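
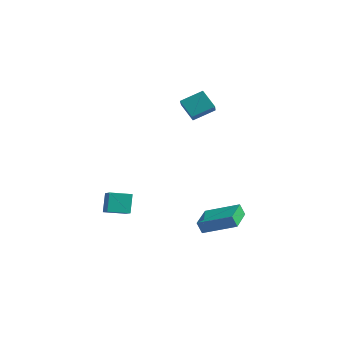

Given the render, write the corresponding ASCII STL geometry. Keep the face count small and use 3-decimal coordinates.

solid 
facet normal -0.810 0.411 -0.418
outer loop
vertex -0.156 -3.655 -1.383
vertex 0.503 -2.567 -1.592
vertex 0.229 -4.122 -2.589
endloop
endfacet
facet normal -0.511 -0.844 0.164
outer loop
vertex 1.397 -4.713 -1.988
vertex -0.156 -3.655 -1.383
vertex 0.229 -4.122 -2.589
endloop
endfacet
facet normal -0.810 0.411 -0.418
outer loop
vertex 0.229 -4.122 -2.589
vertex 0.503 -2.567 -1.592
vertex 0.889 -3.033 -2.799
endloop
endfacet
facet normal 0.285 -0.345 -0.894
outer loop
vertex 0.889 -3.033 -2.799
vertex 1.397 -4.713 -1.988
vertex 0.229 -4.122 -2.589
endloop
endfacet
facet normal -0.286 0.345 0.894
outer loop
vertex -0.156 -3.655 -1.383
vertex 1.671 -3.158 -0.991
vertex 0.503 -2.567 -1.592
endloop
endfacet
facet normal -0.512 -0.844 0.162
outer loop
vertex 1.011 -4.247 -0.781
vertex -0.156 -3.655 -1.383
vertex 1.397 -4.713 -1.988
endloop
endfacet
facet normal -0.286 0.346 0.894
outer loop
vertex 1.011 -4.247 -0.781
vertex 1.671 -3.158 -0.991
vertex -0.156 -3.655 -1.383
endloop
endfacet
facet normal 0.511 0.844 -0.163
outer loop
vertex 0.503 -2.567 -1.592
vertex 1.671 -3.158 -0.991
vertex 0.889 -3.033 -2.799
endloop
endfacet
facet normal 0.286 -0.345 -0.894
outer loop
vertex 2.056 -3.625 -2.197
vertex 1.397 -4.713 -1.988
vertex 0.889 -3.033 -2.799
endloop
endfacet
facet normal 0.512 0.843 -0.163
outer loop
vertex 0.889 -3.033 -2.799
vertex 1.671 -3.158 -0.991
vertex 2.056 -3.625 -2.197
endloop
endfacet
facet normal 0.810 -0.411 0.418
outer loop
vertex 2.056 -3.625 -2.197
vertex 1.011 -4.247 -0.781
vertex 1.397 -4.713 -1.988
endloop
endfacet
facet normal 0.810 -0.411 0.418
outer loop
vertex 1.671 -3.158 -0.991
vertex 1.011 -4.247 -0.781
vertex 2.056 -3.625 -2.197
endloop
endfacet
facet normal -0.782 -0.510 -0.359
outer loop
vertex 3.252 0.147 -3.647
vertex 2.171 1.703 -3.503
vertex 3.464 0.365 -4.419
endloop
endfacet
facet normal 0.569 -0.819 -0.075
outer loop
vertex 5.169 1.477 -3.637
vertex 3.252 0.147 -3.647
vertex 3.464 0.365 -4.419
endloop
endfacet
facet normal -0.782 -0.510 -0.359
outer loop
vertex 3.464 0.365 -4.419
vertex 2.171 1.703 -3.503
vertex 2.383 1.921 -4.275
endloop
endfacet
facet normal 0.255 0.263 -0.930
outer loop
vertex 2.383 1.921 -4.275
vertex 5.169 1.477 -3.637
vertex 3.464 0.365 -4.419
endloop
endfacet
facet normal -0.255 -0.263 0.930
outer loop
vertex 3.252 0.147 -3.647
vertex 3.876 2.815 -2.721
vertex 2.171 1.703 -3.503
endloop
endfacet
facet normal 0.569 -0.819 -0.075
outer loop
vertex 4.957 1.259 -2.865
vertex 3.252 0.147 -3.647
vertex 5.169 1.477 -3.637
endloop
endfacet
facet normal -0.255 -0.263 0.930
outer loop
vertex 4.957 1.259 -2.865
vertex 3.876 2.815 -2.721
vertex 3.252 0.147 -3.647
endloop
endfacet
facet normal -0.569 0.819 0.075
outer loop
vertex 2.171 1.703 -3.503
vertex 3.876 2.815 -2.721
vertex 2.383 1.921 -4.275
endloop
endfacet
facet normal 0.255 0.263 -0.930
outer loop
vertex 4.088 3.033 -3.493
vertex 5.169 1.477 -3.637
vertex 2.383 1.921 -4.275
endloop
endfacet
facet normal -0.569 0.819 0.075
outer loop
vertex 2.383 1.921 -4.275
vertex 3.876 2.815 -2.721
vertex 4.088 3.033 -3.493
endloop
endfacet
facet normal 0.782 0.510 0.359
outer loop
vertex 4.088 3.033 -3.493
vertex 4.957 1.259 -2.865
vertex 5.169 1.477 -3.637
endloop
endfacet
facet normal 0.782 0.510 0.359
outer loop
vertex 3.876 2.815 -2.721
vertex 4.957 1.259 -2.865
vertex 4.088 3.033 -3.493
endloop
endfacet
facet normal -0.657 0.596 -0.462
outer loop
vertex -1.239 4.507 4.059
vertex -0.362 4.667 3.018
vertex -1.845 3.299 3.363
endloop
endfacet
facet normal -0.640 -0.117 0.760
outer loop
vertex -0.538 2.113 4.282
vertex -1.239 4.507 4.059
vertex -1.845 3.299 3.363
endloop
endfacet
facet normal -0.657 0.596 -0.462
outer loop
vertex -1.845 3.299 3.363
vertex -0.362 4.667 3.018
vertex -0.968 3.459 2.322
endloop
endfacet
facet normal -0.399 -0.794 -0.458
outer loop
vertex -0.968 3.459 2.322
vertex -0.538 2.113 4.282
vertex -1.845 3.299 3.363
endloop
endfacet
facet normal 0.399 0.794 0.458
outer loop
vertex -1.239 4.507 4.059
vertex 0.945 3.481 3.937
vertex -0.362 4.667 3.018
endloop
endfacet
facet normal -0.640 -0.117 0.760
outer loop
vertex 0.068 3.321 4.978
vertex -1.239 4.507 4.059
vertex -0.538 2.113 4.282
endloop
endfacet
facet normal 0.399 0.794 0.458
outer loop
vertex 0.068 3.321 4.978
vertex 0.945 3.481 3.937
vertex -1.239 4.507 4.059
endloop
endfacet
facet normal 0.640 0.117 -0.760
outer loop
vertex -0.362 4.667 3.018
vertex 0.945 3.481 3.937
vertex -0.968 3.459 2.322
endloop
endfacet
facet normal -0.399 -0.794 -0.458
outer loop
vertex 0.339 2.273 3.241
vertex -0.538 2.113 4.282
vertex -0.968 3.459 2.322
endloop
endfacet
facet normal 0.640 0.117 -0.760
outer loop
vertex -0.968 3.459 2.322
vertex 0.945 3.481 3.937
vertex 0.339 2.273 3.241
endloop
endfacet
facet normal 0.657 -0.596 0.462
outer loop
vertex 0.339 2.273 3.241
vertex 0.068 3.321 4.978
vertex -0.538 2.113 4.282
endloop
endfacet
facet normal 0.657 -0.596 0.462
outer loop
vertex 0.945 3.481 3.937
vertex 0.068 3.321 4.978
vertex 0.339 2.273 3.241
endloop
endfacet

endsolid


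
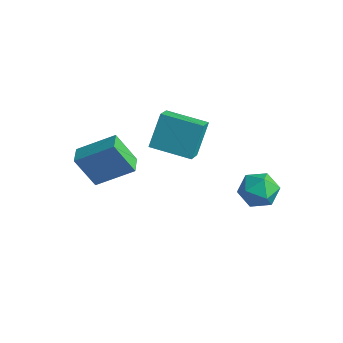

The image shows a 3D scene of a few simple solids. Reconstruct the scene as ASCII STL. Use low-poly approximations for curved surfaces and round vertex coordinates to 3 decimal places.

solid 
facet normal -0.467 0.734 -0.494
outer loop
vertex -1.753 0.458 4.021
vertex 0.121 1.445 3.716
vertex -1.51 -0.53 2.322
endloop
endfacet
facet normal -0.876 -0.461 0.143
outer loop
vertex -0.941 -1.425 2.924
vertex -1.753 0.458 4.021
vertex -1.51 -0.53 2.322
endloop
endfacet
facet normal -0.467 0.734 -0.494
outer loop
vertex -1.51 -0.53 2.322
vertex 0.121 1.445 3.716
vertex 0.364 0.457 2.017
endloop
endfacet
facet normal 0.123 -0.499 -0.858
outer loop
vertex 0.364 0.457 2.017
vertex -0.941 -1.425 2.924
vertex -1.51 -0.53 2.322
endloop
endfacet
facet normal -0.123 0.499 0.858
outer loop
vertex -1.753 0.458 4.021
vertex 0.69 0.55 4.318
vertex 0.121 1.445 3.716
endloop
endfacet
facet normal -0.876 -0.461 0.143
outer loop
vertex -1.184 -0.437 4.623
vertex -1.753 0.458 4.021
vertex -0.941 -1.425 2.924
endloop
endfacet
facet normal -0.123 0.499 0.858
outer loop
vertex -1.184 -0.437 4.623
vertex 0.69 0.55 4.318
vertex -1.753 0.458 4.021
endloop
endfacet
facet normal 0.876 0.461 -0.143
outer loop
vertex 0.121 1.445 3.716
vertex 0.69 0.55 4.318
vertex 0.364 0.457 2.017
endloop
endfacet
facet normal 0.123 -0.499 -0.858
outer loop
vertex 0.933 -0.438 2.619
vertex -0.941 -1.425 2.924
vertex 0.364 0.457 2.017
endloop
endfacet
facet normal 0.876 0.461 -0.143
outer loop
vertex 0.364 0.457 2.017
vertex 0.69 0.55 4.318
vertex 0.933 -0.438 2.619
endloop
endfacet
facet normal 0.467 -0.734 0.494
outer loop
vertex 0.933 -0.438 2.619
vertex -1.184 -0.437 4.623
vertex -0.941 -1.425 2.924
endloop
endfacet
facet normal 0.467 -0.734 0.494
outer loop
vertex 0.69 0.55 4.318
vertex -1.184 -0.437 4.623
vertex 0.933 -0.438 2.619
endloop
endfacet
facet normal -0.398 -0.314 0.862
outer loop
vertex -1.279 -3.264 3.817
vertex -2.014 -2.502 3.755
vertex -2.577 -4.604 2.728
endloop
endfacet
facet normal 0.693 -0.719 0.059
outer loop
vertex -1.806 -3.998 1.065
vertex -1.279 -3.264 3.817
vertex -2.577 -4.604 2.728
endloop
endfacet
facet normal -0.400 -0.314 0.861
outer loop
vertex -2.577 -4.604 2.728
vertex -2.014 -2.502 3.755
vertex -3.311 -3.842 2.665
endloop
endfacet
facet normal -0.601 -0.620 -0.504
outer loop
vertex -3.311 -3.842 2.665
vertex -1.806 -3.998 1.065
vertex -2.577 -4.604 2.728
endloop
endfacet
facet normal 0.601 0.620 0.504
outer loop
vertex -1.279 -3.264 3.817
vertex -1.243 -1.896 2.092
vertex -2.014 -2.502 3.755
endloop
endfacet
facet normal 0.693 -0.719 0.059
outer loop
vertex -0.509 -2.658 2.155
vertex -1.279 -3.264 3.817
vertex -1.806 -3.998 1.065
endloop
endfacet
facet normal 0.601 0.620 0.504
outer loop
vertex -0.509 -2.658 2.155
vertex -1.243 -1.896 2.092
vertex -1.279 -3.264 3.817
endloop
endfacet
facet normal -0.693 0.719 -0.059
outer loop
vertex -2.014 -2.502 3.755
vertex -1.243 -1.896 2.092
vertex -3.311 -3.842 2.665
endloop
endfacet
facet normal -0.601 -0.620 -0.504
outer loop
vertex -2.541 -3.236 1.003
vertex -1.806 -3.998 1.065
vertex -3.311 -3.842 2.665
endloop
endfacet
facet normal -0.693 0.719 -0.059
outer loop
vertex -3.311 -3.842 2.665
vertex -1.243 -1.896 2.092
vertex -2.541 -3.236 1.003
endloop
endfacet
facet normal 0.399 0.315 -0.861
outer loop
vertex -2.541 -3.236 1.003
vertex -0.509 -2.658 2.155
vertex -1.806 -3.998 1.065
endloop
endfacet
facet normal 0.399 0.313 -0.862
outer loop
vertex -1.243 -1.896 2.092
vertex -0.509 -2.658 2.155
vertex -2.541 -3.236 1.003
endloop
endfacet
facet normal -0.492 0.867 -0.073
outer loop
vertex 2.632 3.254 -0.806
vertex 1.698 2.749 -0.507
vertex 2.358 3.188 0.261
endloop
endfacet
facet normal 0.189 0.976 0.109
outer loop
vertex 2.632 3.254 -0.806
vertex 2.358 3.188 0.261
vertex 3.403 3.02 -0.051
endloop
endfacet
facet normal 0.601 0.692 -0.399
outer loop
vertex 2.632 3.254 -0.806
vertex 3.403 3.02 -0.051
vertex 3.389 2.478 -1.012
endloop
endfacet
facet normal 0.175 0.408 -0.896
outer loop
vertex 2.632 3.254 -0.806
vertex 3.389 2.478 -1.012
vertex 2.335 2.31 -1.294
endloop
endfacet
facet normal -0.501 0.517 -0.694
outer loop
vertex 2.632 3.254 -0.806
vertex 2.335 2.31 -1.294
vertex 1.698 2.749 -0.507
endloop
endfacet
facet normal 0.314 0.622 0.717
outer loop
vertex 3.403 3.02 -0.051
vertex 2.358 3.188 0.261
vertex 2.945 2.37 0.714
endloop
endfacet
facet normal -0.789 0.447 0.422
outer loop
vertex 2.358 3.188 0.261
vertex 1.698 2.749 -0.507
vertex 1.891 2.202 0.432
endloop
endfacet
facet normal -0.803 -0.120 -0.583
outer loop
vertex 1.698 2.749 -0.507
vertex 2.335 2.31 -1.294
vertex 1.877 1.66 -0.529
endloop
endfacet
facet normal 0.291 -0.295 -0.910
outer loop
vertex 2.335 2.31 -1.294
vertex 3.389 2.478 -1.012
vertex 2.922 1.492 -0.841
endloop
endfacet
facet normal 0.981 0.163 -0.106
outer loop
vertex 3.389 2.478 -1.012
vertex 3.403 3.02 -0.051
vertex 3.582 1.931 -0.073
endloop
endfacet
facet normal -0.175 -0.408 0.896
outer loop
vertex 2.648 1.426 0.226
vertex 2.945 2.37 0.714
vertex 1.891 2.202 0.432
endloop
endfacet
facet normal -0.601 -0.692 0.399
outer loop
vertex 2.648 1.426 0.226
vertex 1.891 2.202 0.432
vertex 1.877 1.66 -0.529
endloop
endfacet
facet normal -0.189 -0.976 -0.109
outer loop
vertex 2.648 1.426 0.226
vertex 1.877 1.66 -0.529
vertex 2.922 1.492 -0.841
endloop
endfacet
facet normal 0.492 -0.867 0.073
outer loop
vertex 2.648 1.426 0.226
vertex 2.922 1.492 -0.841
vertex 3.582 1.931 -0.073
endloop
endfacet
facet normal 0.501 -0.517 0.694
outer loop
vertex 2.648 1.426 0.226
vertex 3.582 1.931 -0.073
vertex 2.945 2.37 0.714
endloop
endfacet
facet normal -0.291 0.295 0.910
outer loop
vertex 1.891 2.202 0.432
vertex 2.945 2.37 0.714
vertex 2.358 3.188 0.261
endloop
endfacet
facet normal -0.981 -0.163 0.106
outer loop
vertex 1.877 1.66 -0.529
vertex 1.891 2.202 0.432
vertex 1.698 2.749 -0.507
endloop
endfacet
facet normal -0.314 -0.622 -0.717
outer loop
vertex 2.922 1.492 -0.841
vertex 1.877 1.66 -0.529
vertex 2.335 2.31 -1.294
endloop
endfacet
facet normal 0.789 -0.447 -0.422
outer loop
vertex 3.582 1.931 -0.073
vertex 2.922 1.492 -0.841
vertex 3.389 2.478 -1.012
endloop
endfacet
facet normal 0.803 0.120 0.583
outer loop
vertex 2.945 2.37 0.714
vertex 3.582 1.931 -0.073
vertex 3.403 3.02 -0.051
endloop
endfacet

endsolid


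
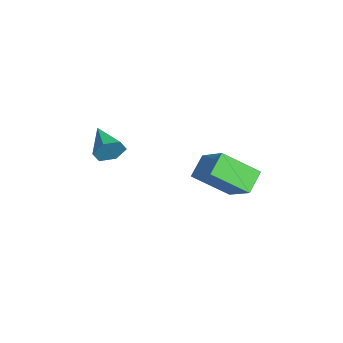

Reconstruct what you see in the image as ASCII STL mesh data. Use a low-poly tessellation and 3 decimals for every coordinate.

solid 
facet normal -0.670 0.488 0.559
outer loop
vertex -2.161 1.313 -2.023
vertex -1.953 3.073 -3.309
vertex -3.633 0.631 -3.193
endloop
endfacet
facet normal -0.095 -0.804 0.588
outer loop
vertex -2.747 -0.013 -3.931
vertex -2.161 1.313 -2.023
vertex -3.633 0.631 -3.193
endloop
endfacet
facet normal -0.671 0.488 0.559
outer loop
vertex -3.633 0.631 -3.193
vertex -1.953 3.073 -3.309
vertex -3.424 2.392 -4.48
endloop
endfacet
facet normal -0.735 -0.341 -0.586
outer loop
vertex -3.424 2.392 -4.48
vertex -2.747 -0.013 -3.931
vertex -3.633 0.631 -3.193
endloop
endfacet
facet normal 0.735 0.341 0.586
outer loop
vertex -2.161 1.313 -2.023
vertex -1.067 2.429 -4.047
vertex -1.953 3.073 -3.309
endloop
endfacet
facet normal -0.096 -0.803 0.588
outer loop
vertex -1.276 0.668 -2.76
vertex -2.161 1.313 -2.023
vertex -2.747 -0.013 -3.931
endloop
endfacet
facet normal 0.736 0.341 0.585
outer loop
vertex -1.276 0.668 -2.76
vertex -1.067 2.429 -4.047
vertex -2.161 1.313 -2.023
endloop
endfacet
facet normal 0.095 0.804 -0.587
outer loop
vertex -1.953 3.073 -3.309
vertex -1.067 2.429 -4.047
vertex -3.424 2.392 -4.48
endloop
endfacet
facet normal -0.736 -0.341 -0.585
outer loop
vertex -2.539 1.747 -5.217
vertex -2.747 -0.013 -3.931
vertex -3.424 2.392 -4.48
endloop
endfacet
facet normal 0.095 0.803 -0.588
outer loop
vertex -3.424 2.392 -4.48
vertex -1.067 2.429 -4.047
vertex -2.539 1.747 -5.217
endloop
endfacet
facet normal 0.671 -0.488 -0.559
outer loop
vertex -2.539 1.747 -5.217
vertex -1.276 0.668 -2.76
vertex -2.747 -0.013 -3.931
endloop
endfacet
facet normal 0.670 -0.488 -0.559
outer loop
vertex -1.067 2.429 -4.047
vertex -1.276 0.668 -2.76
vertex -2.539 1.747 -5.217
endloop
endfacet
facet normal 0.938 0.225 -0.264
outer loop
vertex -2.059 -4.04 -0.895
vertex -2.33 -3.731 -1.593
vertex -2.26 -3.256 -0.94
endloop
endfacet
facet normal -0.120 0.026 0.992
outer loop
vertex -2.059 -4.04 -0.895
vertex -2.26 -3.256 -0.94
vertex -3.99 -4.129 -1.127
endloop
endfacet
facet normal 0.938 0.225 -0.264
outer loop
vertex -2.26 -3.256 -0.94
vertex -2.33 -3.731 -1.593
vertex -2.531 -2.947 -1.639
endloop
endfacet
facet normal -0.433 0.750 0.500
outer loop
vertex -2.26 -3.256 -0.94
vertex -2.531 -2.947 -1.639
vertex -3.99 -4.129 -1.127
endloop
endfacet
facet normal 0.938 0.225 -0.263
outer loop
vertex -2.531 -2.947 -1.639
vertex -2.33 -3.731 -1.593
vertex -2.6 -3.422 -2.291
endloop
endfacet
facet normal -0.658 0.640 -0.397
outer loop
vertex -2.531 -2.947 -1.639
vertex -2.6 -3.422 -2.291
vertex -3.99 -4.129 -1.127
endloop
endfacet
facet normal 0.938 0.224 -0.264
outer loop
vertex -2.6 -3.422 -2.291
vertex -2.33 -3.731 -1.593
vertex -2.4 -4.205 -2.246
endloop
endfacet
facet normal -0.571 -0.192 -0.798
outer loop
vertex -2.6 -3.422 -2.291
vertex -2.4 -4.205 -2.246
vertex -3.99 -4.129 -1.127
endloop
endfacet
facet normal 0.938 0.226 -0.264
outer loop
vertex -2.4 -4.205 -2.246
vertex -2.33 -3.731 -1.593
vertex -2.129 -4.514 -1.548
endloop
endfacet
facet normal -0.259 -0.916 -0.305
outer loop
vertex -2.4 -4.205 -2.246
vertex -2.129 -4.514 -1.548
vertex -3.99 -4.129 -1.127
endloop
endfacet
facet normal 0.938 0.226 -0.264
outer loop
vertex -2.129 -4.514 -1.548
vertex -2.33 -3.731 -1.593
vertex -2.059 -4.04 -0.895
endloop
endfacet
facet normal -0.034 -0.807 0.589
outer loop
vertex -2.129 -4.514 -1.548
vertex -2.059 -4.04 -0.895
vertex -3.99 -4.129 -1.127
endloop
endfacet

endsolid


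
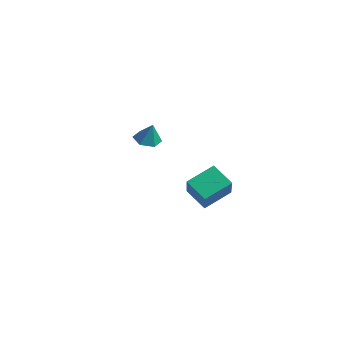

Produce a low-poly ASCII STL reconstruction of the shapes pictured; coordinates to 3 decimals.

solid 
facet normal -0.346 -0.034 -0.938
outer loop
vertex -3.612 0.45 -1.323
vertex -4.061 -0.222 -1.133
vertex -4.387 0.535 -1.04
endloop
endfacet
facet normal 0.239 0.890 0.387
outer loop
vertex -3.612 0.45 -1.323
vertex -4.387 0.535 -1.04
vertex -3.599 -0.178 0.113
endloop
endfacet
facet normal -0.346 -0.034 -0.938
outer loop
vertex -4.387 0.535 -1.04
vertex -4.061 -0.222 -1.133
vertex -4.836 -0.137 -0.85
endloop
endfacet
facet normal -0.509 0.532 0.677
outer loop
vertex -4.387 0.535 -1.04
vertex -4.836 -0.137 -0.85
vertex -3.599 -0.178 0.113
endloop
endfacet
facet normal -0.346 -0.034 -0.938
outer loop
vertex -4.836 -0.137 -0.85
vertex -4.061 -0.222 -1.133
vertex -4.509 -0.894 -0.943
endloop
endfacet
facet normal -0.584 -0.343 0.736
outer loop
vertex -4.836 -0.137 -0.85
vertex -4.509 -0.894 -0.943
vertex -3.599 -0.178 0.113
endloop
endfacet
facet normal -0.347 -0.034 -0.937
outer loop
vertex -4.509 -0.894 -0.943
vertex -4.061 -0.222 -1.133
vertex -3.734 -0.98 -1.227
endloop
endfacet
facet normal 0.090 -0.859 0.505
outer loop
vertex -4.509 -0.894 -0.943
vertex -3.734 -0.98 -1.227
vertex -3.599 -0.178 0.113
endloop
endfacet
facet normal -0.347 -0.033 -0.937
outer loop
vertex -3.734 -0.98 -1.227
vertex -4.061 -0.222 -1.133
vertex -3.285 -0.308 -1.417
endloop
endfacet
facet normal 0.839 -0.500 0.215
outer loop
vertex -3.734 -0.98 -1.227
vertex -3.285 -0.308 -1.417
vertex -3.599 -0.178 0.113
endloop
endfacet
facet normal -0.347 -0.033 -0.937
outer loop
vertex -3.285 -0.308 -1.417
vertex -4.061 -0.222 -1.133
vertex -3.612 0.45 -1.323
endloop
endfacet
facet normal 0.914 0.375 0.156
outer loop
vertex -3.285 -0.308 -1.417
vertex -3.612 0.45 -1.323
vertex -3.599 -0.178 0.113
endloop
endfacet
facet normal -0.820 -0.140 0.556
outer loop
vertex 2.575 -2.709 -0.932
vertex 2.833 -1.138 -0.157
vertex 1.417 -1.79 -2.409
endloop
endfacet
facet normal -0.146 -0.887 -0.437
outer loop
vertex 2.647 -1.582 -3.243
vertex 2.575 -2.709 -0.932
vertex 1.417 -1.79 -2.409
endloop
endfacet
facet normal -0.820 -0.139 0.556
outer loop
vertex 1.417 -1.79 -2.409
vertex 2.833 -1.138 -0.157
vertex 1.676 -0.22 -1.635
endloop
endfacet
facet normal -0.554 0.440 -0.707
outer loop
vertex 1.676 -0.22 -1.635
vertex 2.647 -1.582 -3.243
vertex 1.417 -1.79 -2.409
endloop
endfacet
facet normal 0.554 -0.440 0.707
outer loop
vertex 2.575 -2.709 -0.932
vertex 4.063 -0.93 -0.991
vertex 2.833 -1.138 -0.157
endloop
endfacet
facet normal -0.145 -0.887 -0.437
outer loop
vertex 3.804 -2.5 -1.765
vertex 2.575 -2.709 -0.932
vertex 2.647 -1.582 -3.243
endloop
endfacet
facet normal 0.554 -0.440 0.707
outer loop
vertex 3.804 -2.5 -1.765
vertex 4.063 -0.93 -0.991
vertex 2.575 -2.709 -0.932
endloop
endfacet
facet normal 0.146 0.888 0.437
outer loop
vertex 2.833 -1.138 -0.157
vertex 4.063 -0.93 -0.991
vertex 1.676 -0.22 -1.635
endloop
endfacet
facet normal -0.554 0.440 -0.707
outer loop
vertex 2.905 -0.011 -2.468
vertex 2.647 -1.582 -3.243
vertex 1.676 -0.22 -1.635
endloop
endfacet
facet normal 0.146 0.887 0.438
outer loop
vertex 1.676 -0.22 -1.635
vertex 4.063 -0.93 -0.991
vertex 2.905 -0.011 -2.468
endloop
endfacet
facet normal 0.820 0.139 -0.555
outer loop
vertex 2.905 -0.011 -2.468
vertex 3.804 -2.5 -1.765
vertex 2.647 -1.582 -3.243
endloop
endfacet
facet normal 0.819 0.139 -0.556
outer loop
vertex 4.063 -0.93 -0.991
vertex 3.804 -2.5 -1.765
vertex 2.905 -0.011 -2.468
endloop
endfacet

endsolid


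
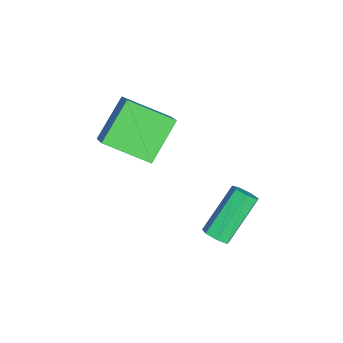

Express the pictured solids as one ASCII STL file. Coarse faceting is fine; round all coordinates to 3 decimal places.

solid 
facet normal 0.563 -0.467 -0.682
outer loop
vertex 1.87 1.873 -2.598
vertex 1.5 1.453 -2.616
vertex 1.513 1.92 -2.925
endloop
endfacet
facet normal 0.380 0.879 -0.288
outer loop
vertex 1.87 1.873 -2.598
vertex 1.513 1.92 -2.925
vertex 0.67 2.867 -1.146
endloop
endfacet
facet normal 0.380 0.879 -0.288
outer loop
vertex 0.67 2.867 -1.146
vertex 1.513 1.92 -2.925
vertex 0.313 2.914 -1.473
endloop
endfacet
facet normal -0.563 0.467 0.682
outer loop
vertex 0.67 2.867 -1.146
vertex 0.313 2.914 -1.473
vertex 0.3 2.447 -1.164
endloop
endfacet
facet normal 0.563 -0.467 -0.682
outer loop
vertex 1.513 1.92 -2.925
vertex 1.5 1.453 -2.616
vertex 1.146 1.615 -3.019
endloop
endfacet
facet normal -0.337 0.623 -0.705
outer loop
vertex 1.513 1.92 -2.925
vertex 1.146 1.615 -3.019
vertex 0.313 2.914 -1.473
endloop
endfacet
facet normal -0.338 0.623 -0.706
outer loop
vertex 0.313 2.914 -1.473
vertex 1.146 1.615 -3.019
vertex -0.053 2.609 -1.567
endloop
endfacet
facet normal -0.564 0.467 0.681
outer loop
vertex 0.313 2.914 -1.473
vertex -0.053 2.609 -1.567
vertex 0.3 2.447 -1.164
endloop
endfacet
facet normal 0.563 -0.466 -0.682
outer loop
vertex 1.146 1.615 -3.019
vertex 1.5 1.453 -2.616
vertex 1.046 1.188 -2.81
endloop
endfacet
facet normal -0.800 -0.102 -0.591
outer loop
vertex 1.146 1.615 -3.019
vertex 1.046 1.188 -2.81
vertex -0.053 2.609 -1.567
endloop
endfacet
facet normal -0.800 -0.101 -0.592
outer loop
vertex -0.053 2.609 -1.567
vertex 1.046 1.188 -2.81
vertex -0.154 2.182 -1.358
endloop
endfacet
facet normal -0.564 0.467 0.681
outer loop
vertex -0.053 2.609 -1.567
vertex -0.154 2.182 -1.358
vertex 0.3 2.447 -1.164
endloop
endfacet
facet normal 0.564 -0.467 -0.681
outer loop
vertex 1.046 1.188 -2.81
vertex 1.5 1.453 -2.616
vertex 1.287 0.961 -2.455
endloop
endfacet
facet normal -0.660 -0.751 -0.032
outer loop
vertex 1.046 1.188 -2.81
vertex 1.287 0.961 -2.455
vertex -0.154 2.182 -1.358
endloop
endfacet
facet normal -0.660 -0.751 -0.031
outer loop
vertex -0.154 2.182 -1.358
vertex 1.287 0.961 -2.455
vertex 0.088 1.955 -1.002
endloop
endfacet
facet normal -0.564 0.467 0.681
outer loop
vertex -0.154 2.182 -1.358
vertex 0.088 1.955 -1.002
vertex 0.3 2.447 -1.164
endloop
endfacet
facet normal 0.563 -0.467 -0.682
outer loop
vertex 1.287 0.961 -2.455
vertex 1.5 1.453 -2.616
vertex 1.689 1.104 -2.221
endloop
endfacet
facet normal -0.024 -0.834 0.551
outer loop
vertex 1.287 0.961 -2.455
vertex 1.689 1.104 -2.221
vertex 0.088 1.955 -1.002
endloop
endfacet
facet normal -0.023 -0.834 0.552
outer loop
vertex 0.088 1.955 -1.002
vertex 1.689 1.104 -2.221
vertex 0.489 2.098 -0.769
endloop
endfacet
facet normal -0.563 0.467 0.682
outer loop
vertex 0.088 1.955 -1.002
vertex 0.489 2.098 -0.769
vertex 0.3 2.447 -1.164
endloop
endfacet
facet normal 0.563 -0.467 -0.682
outer loop
vertex 1.689 1.104 -2.221
vertex 1.5 1.453 -2.616
vertex 1.948 1.51 -2.285
endloop
endfacet
facet normal 0.631 -0.289 0.720
outer loop
vertex 1.689 1.104 -2.221
vertex 1.948 1.51 -2.285
vertex 0.489 2.098 -0.769
endloop
endfacet
facet normal 0.631 -0.289 0.720
outer loop
vertex 0.489 2.098 -0.769
vertex 1.948 1.51 -2.285
vertex 0.748 2.504 -0.833
endloop
endfacet
facet normal -0.563 0.467 0.682
outer loop
vertex 0.489 2.098 -0.769
vertex 0.748 2.504 -0.833
vertex 0.3 2.447 -1.164
endloop
endfacet
facet normal 0.563 -0.467 -0.682
outer loop
vertex 1.948 1.51 -2.285
vertex 1.5 1.453 -2.616
vertex 1.87 1.873 -2.598
endloop
endfacet
facet normal 0.810 0.473 0.346
outer loop
vertex 1.948 1.51 -2.285
vertex 1.87 1.873 -2.598
vertex 0.748 2.504 -0.833
endloop
endfacet
facet normal 0.810 0.473 0.346
outer loop
vertex 0.748 2.504 -0.833
vertex 1.87 1.873 -2.598
vertex 0.67 2.867 -1.146
endloop
endfacet
facet normal -0.563 0.467 0.682
outer loop
vertex 0.748 2.504 -0.833
vertex 0.67 2.867 -1.146
vertex 0.3 2.447 -1.164
endloop
endfacet
facet normal -0.767 -0.244 -0.593
outer loop
vertex -3.588 -2.33 0.341
vertex -3.431 -0.501 -0.615
vertex -2.282 -3.149 -1.011
endloop
endfacet
facet normal -0.076 -0.884 0.462
outer loop
vertex -1.369 -2.859 -0.305
vertex -3.588 -2.33 0.341
vertex -2.282 -3.149 -1.011
endloop
endfacet
facet normal -0.767 -0.244 -0.593
outer loop
vertex -2.282 -3.149 -1.011
vertex -3.431 -0.501 -0.615
vertex -2.125 -1.32 -1.967
endloop
endfacet
facet normal 0.637 -0.399 -0.660
outer loop
vertex -2.125 -1.32 -1.967
vertex -1.369 -2.859 -0.305
vertex -2.282 -3.149 -1.011
endloop
endfacet
facet normal -0.637 0.399 0.660
outer loop
vertex -3.588 -2.33 0.341
vertex -2.518 -0.211 0.091
vertex -3.431 -0.501 -0.615
endloop
endfacet
facet normal -0.076 -0.884 0.462
outer loop
vertex -2.675 -2.04 1.047
vertex -3.588 -2.33 0.341
vertex -1.369 -2.859 -0.305
endloop
endfacet
facet normal -0.637 0.399 0.660
outer loop
vertex -2.675 -2.04 1.047
vertex -2.518 -0.211 0.091
vertex -3.588 -2.33 0.341
endloop
endfacet
facet normal 0.076 0.884 -0.462
outer loop
vertex -3.431 -0.501 -0.615
vertex -2.518 -0.211 0.091
vertex -2.125 -1.32 -1.967
endloop
endfacet
facet normal 0.637 -0.399 -0.660
outer loop
vertex -1.212 -1.03 -1.261
vertex -1.369 -2.859 -0.305
vertex -2.125 -1.32 -1.967
endloop
endfacet
facet normal 0.076 0.884 -0.462
outer loop
vertex -2.125 -1.32 -1.967
vertex -2.518 -0.211 0.091
vertex -1.212 -1.03 -1.261
endloop
endfacet
facet normal 0.767 0.244 0.593
outer loop
vertex -1.212 -1.03 -1.261
vertex -2.675 -2.04 1.047
vertex -1.369 -2.859 -0.305
endloop
endfacet
facet normal 0.767 0.244 0.593
outer loop
vertex -2.518 -0.211 0.091
vertex -2.675 -2.04 1.047
vertex -1.212 -1.03 -1.261
endloop
endfacet

endsolid


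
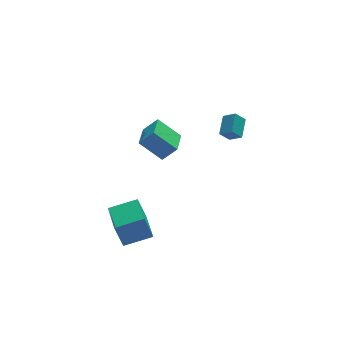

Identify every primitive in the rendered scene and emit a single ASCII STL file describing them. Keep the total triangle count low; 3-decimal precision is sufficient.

solid 
facet normal -0.958 0.081 -0.274
outer loop
vertex -5.006 -4.555 1.172
vertex -4.842 -2.742 1.133
vertex -4.57 -4.627 -0.376
endloop
endfacet
facet normal -0.090 -0.996 0.021
outer loop
vertex -3.018 -4.758 0.067
vertex -5.006 -4.555 1.172
vertex -4.57 -4.627 -0.376
endloop
endfacet
facet normal -0.959 0.080 -0.273
outer loop
vertex -4.57 -4.627 -0.376
vertex -4.842 -2.742 1.133
vertex -4.407 -2.815 -0.415
endloop
endfacet
facet normal 0.271 -0.045 -0.962
outer loop
vertex -4.407 -2.815 -0.415
vertex -3.018 -4.758 0.067
vertex -4.57 -4.627 -0.376
endloop
endfacet
facet normal -0.271 0.045 0.962
outer loop
vertex -5.006 -4.555 1.172
vertex -3.29 -2.873 1.576
vertex -4.842 -2.742 1.133
endloop
endfacet
facet normal -0.090 -0.996 0.022
outer loop
vertex -3.453 -4.685 1.615
vertex -5.006 -4.555 1.172
vertex -3.018 -4.758 0.067
endloop
endfacet
facet normal -0.271 0.045 0.962
outer loop
vertex -3.453 -4.685 1.615
vertex -3.29 -2.873 1.576
vertex -5.006 -4.555 1.172
endloop
endfacet
facet normal 0.090 0.996 -0.022
outer loop
vertex -4.842 -2.742 1.133
vertex -3.29 -2.873 1.576
vertex -4.407 -2.815 -0.415
endloop
endfacet
facet normal 0.271 -0.045 -0.962
outer loop
vertex -2.854 -2.945 0.028
vertex -3.018 -4.758 0.067
vertex -4.407 -2.815 -0.415
endloop
endfacet
facet normal 0.089 0.996 -0.021
outer loop
vertex -4.407 -2.815 -0.415
vertex -3.29 -2.873 1.576
vertex -2.854 -2.945 0.028
endloop
endfacet
facet normal 0.959 -0.081 0.273
outer loop
vertex -2.854 -2.945 0.028
vertex -3.453 -4.685 1.615
vertex -3.018 -4.758 0.067
endloop
endfacet
facet normal 0.958 -0.080 0.274
outer loop
vertex -3.29 -2.873 1.576
vertex -3.453 -4.685 1.615
vertex -2.854 -2.945 0.028
endloop
endfacet
facet normal -0.642 0.386 0.663
outer loop
vertex -1.102 1.608 2.789
vertex -0.441 3.051 2.59
vertex -1.877 1.84 1.903
endloop
endfacet
facet normal -0.413 -0.902 0.125
outer loop
vertex -0.759 1.169 0.75
vertex -1.102 1.608 2.789
vertex -1.877 1.84 1.903
endloop
endfacet
facet normal -0.642 0.386 0.662
outer loop
vertex -1.877 1.84 1.903
vertex -0.441 3.051 2.59
vertex -1.215 3.284 1.703
endloop
endfacet
facet normal -0.646 0.194 -0.739
outer loop
vertex -1.215 3.284 1.703
vertex -0.759 1.169 0.75
vertex -1.877 1.84 1.903
endloop
endfacet
facet normal 0.646 -0.194 0.739
outer loop
vertex -1.102 1.608 2.789
vertex 0.677 2.38 1.437
vertex -0.441 3.051 2.59
endloop
endfacet
facet normal -0.414 -0.902 0.124
outer loop
vertex 0.015 0.936 1.637
vertex -1.102 1.608 2.789
vertex -0.759 1.169 0.75
endloop
endfacet
facet normal 0.645 -0.194 0.739
outer loop
vertex 0.015 0.936 1.637
vertex 0.677 2.38 1.437
vertex -1.102 1.608 2.789
endloop
endfacet
facet normal 0.414 0.902 -0.124
outer loop
vertex -0.441 3.051 2.59
vertex 0.677 2.38 1.437
vertex -1.215 3.284 1.703
endloop
endfacet
facet normal -0.645 0.194 -0.739
outer loop
vertex -0.098 2.612 0.551
vertex -0.759 1.169 0.75
vertex -1.215 3.284 1.703
endloop
endfacet
facet normal 0.413 0.902 -0.125
outer loop
vertex -1.215 3.284 1.703
vertex 0.677 2.38 1.437
vertex -0.098 2.612 0.551
endloop
endfacet
facet normal 0.643 -0.386 -0.662
outer loop
vertex -0.098 2.612 0.551
vertex 0.015 0.936 1.637
vertex -0.759 1.169 0.75
endloop
endfacet
facet normal 0.642 -0.386 -0.663
outer loop
vertex 0.677 2.38 1.437
vertex 0.015 0.936 1.637
vertex -0.098 2.612 0.551
endloop
endfacet
facet normal -0.681 0.004 0.732
outer loop
vertex 2.74 -0.097 3.323
vertex 3.299 0.97 3.837
vertex 2.216 0.413 2.833
endloop
endfacet
facet normal -0.427 -0.815 -0.392
outer loop
vertex 2.801 0.41 2.203
vertex 2.74 -0.097 3.323
vertex 2.216 0.413 2.833
endloop
endfacet
facet normal -0.681 0.004 0.732
outer loop
vertex 2.216 0.413 2.833
vertex 3.299 0.97 3.837
vertex 2.775 1.481 3.347
endloop
endfacet
facet normal -0.596 0.579 -0.556
outer loop
vertex 2.775 1.481 3.347
vertex 2.801 0.41 2.203
vertex 2.216 0.413 2.833
endloop
endfacet
facet normal 0.596 -0.580 0.556
outer loop
vertex 2.74 -0.097 3.323
vertex 3.884 0.967 3.207
vertex 3.299 0.97 3.837
endloop
endfacet
facet normal -0.428 -0.814 -0.392
outer loop
vertex 3.325 -0.101 2.693
vertex 2.74 -0.097 3.323
vertex 2.801 0.41 2.203
endloop
endfacet
facet normal 0.595 -0.579 0.557
outer loop
vertex 3.325 -0.101 2.693
vertex 3.884 0.967 3.207
vertex 2.74 -0.097 3.323
endloop
endfacet
facet normal 0.427 0.814 0.393
outer loop
vertex 3.299 0.97 3.837
vertex 3.884 0.967 3.207
vertex 2.775 1.481 3.347
endloop
endfacet
facet normal -0.595 0.580 -0.556
outer loop
vertex 3.36 1.477 2.717
vertex 2.801 0.41 2.203
vertex 2.775 1.481 3.347
endloop
endfacet
facet normal 0.427 0.815 0.391
outer loop
vertex 2.775 1.481 3.347
vertex 3.884 0.967 3.207
vertex 3.36 1.477 2.717
endloop
endfacet
facet normal 0.681 -0.004 -0.732
outer loop
vertex 3.36 1.477 2.717
vertex 3.325 -0.101 2.693
vertex 2.801 0.41 2.203
endloop
endfacet
facet normal 0.681 -0.004 -0.732
outer loop
vertex 3.884 0.967 3.207
vertex 3.325 -0.101 2.693
vertex 3.36 1.477 2.717
endloop
endfacet

endsolid


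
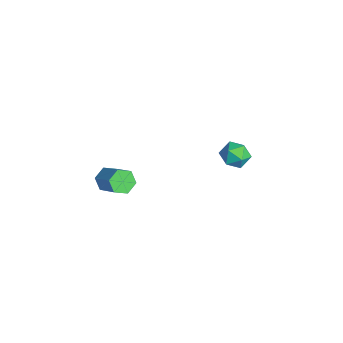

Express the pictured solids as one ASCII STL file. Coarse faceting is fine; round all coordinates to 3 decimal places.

solid 
facet normal -0.095 0.919 0.382
outer loop
vertex -1.292 3.952 -3.077
vertex -2.197 3.771 -2.867
vertex -1.517 3.58 -2.237
endloop
endfacet
facet normal 0.573 0.681 0.455
outer loop
vertex -1.292 3.952 -3.077
vertex -1.517 3.58 -2.237
vertex -0.762 3.26 -2.709
endloop
endfacet
facet normal 0.826 0.529 -0.194
outer loop
vertex -1.292 3.952 -3.077
vertex -0.762 3.26 -2.709
vertex -0.974 3.253 -3.631
endloop
endfacet
facet normal 0.314 0.673 -0.669
outer loop
vertex -1.292 3.952 -3.077
vertex -0.974 3.253 -3.631
vertex -1.861 3.569 -3.729
endloop
endfacet
facet normal -0.256 0.914 -0.314
outer loop
vertex -1.292 3.952 -3.077
vertex -1.861 3.569 -3.729
vertex -2.197 3.771 -2.867
endloop
endfacet
facet normal 0.551 0.075 0.831
outer loop
vertex -0.762 3.26 -2.709
vertex -1.517 3.58 -2.237
vertex -1.339 2.651 -2.271
endloop
endfacet
facet normal -0.530 0.460 0.712
outer loop
vertex -1.517 3.58 -2.237
vertex -2.197 3.771 -2.867
vertex -2.226 2.967 -2.369
endloop
endfacet
facet normal -0.791 0.451 -0.414
outer loop
vertex -2.197 3.771 -2.867
vertex -1.861 3.569 -3.729
vertex -2.438 2.96 -3.291
endloop
endfacet
facet normal 0.131 0.061 -0.989
outer loop
vertex -1.861 3.569 -3.729
vertex -0.974 3.253 -3.631
vertex -1.683 2.64 -3.763
endloop
endfacet
facet normal 0.961 -0.171 -0.220
outer loop
vertex -0.974 3.253 -3.631
vertex -0.762 3.26 -2.709
vertex -1.003 2.449 -3.133
endloop
endfacet
facet normal -0.314 -0.673 0.669
outer loop
vertex -1.908 2.268 -2.923
vertex -1.339 2.651 -2.271
vertex -2.226 2.967 -2.369
endloop
endfacet
facet normal -0.826 -0.529 0.194
outer loop
vertex -1.908 2.268 -2.923
vertex -2.226 2.967 -2.369
vertex -2.438 2.96 -3.291
endloop
endfacet
facet normal -0.573 -0.681 -0.455
outer loop
vertex -1.908 2.268 -2.923
vertex -2.438 2.96 -3.291
vertex -1.683 2.64 -3.763
endloop
endfacet
facet normal 0.095 -0.919 -0.382
outer loop
vertex -1.908 2.268 -2.923
vertex -1.683 2.64 -3.763
vertex -1.003 2.449 -3.133
endloop
endfacet
facet normal 0.256 -0.914 0.314
outer loop
vertex -1.908 2.268 -2.923
vertex -1.003 2.449 -3.133
vertex -1.339 2.651 -2.271
endloop
endfacet
facet normal -0.131 -0.061 0.989
outer loop
vertex -2.226 2.967 -2.369
vertex -1.339 2.651 -2.271
vertex -1.517 3.58 -2.237
endloop
endfacet
facet normal -0.961 0.171 0.220
outer loop
vertex -2.438 2.96 -3.291
vertex -2.226 2.967 -2.369
vertex -2.197 3.771 -2.867
endloop
endfacet
facet normal -0.551 -0.075 -0.831
outer loop
vertex -1.683 2.64 -3.763
vertex -2.438 2.96 -3.291
vertex -1.861 3.569 -3.729
endloop
endfacet
facet normal 0.530 -0.460 -0.712
outer loop
vertex -1.003 2.449 -3.133
vertex -1.683 2.64 -3.763
vertex -0.974 3.253 -3.631
endloop
endfacet
facet normal 0.791 -0.451 0.414
outer loop
vertex -1.339 2.651 -2.271
vertex -1.003 2.449 -3.133
vertex -0.762 3.26 -2.709
endloop
endfacet
facet normal -0.771 -0.273 -0.576
outer loop
vertex 0.325 -4.074 -2.582
vertex -0.098 -4.24 -1.937
vertex -0.122 -3.515 -2.249
endloop
endfacet
facet normal 0.292 0.651 -0.701
outer loop
vertex 0.325 -4.074 -2.582
vertex -0.122 -3.515 -2.249
vertex 1.682 -3.593 -1.569
endloop
endfacet
facet normal 0.292 0.652 -0.700
outer loop
vertex 1.682 -3.593 -1.569
vertex -0.122 -3.515 -2.249
vertex 1.234 -3.034 -1.235
endloop
endfacet
facet normal 0.770 0.273 0.576
outer loop
vertex 1.682 -3.593 -1.569
vertex 1.234 -3.034 -1.235
vertex 1.258 -3.76 -0.923
endloop
endfacet
facet normal -0.770 -0.273 -0.576
outer loop
vertex -0.122 -3.515 -2.249
vertex -0.098 -4.24 -1.937
vertex -0.546 -3.682 -1.603
endloop
endfacet
facet normal -0.345 0.938 0.016
outer loop
vertex -0.122 -3.515 -2.249
vertex -0.546 -3.682 -1.603
vertex 1.234 -3.034 -1.235
endloop
endfacet
facet normal -0.345 0.938 0.017
outer loop
vertex 1.234 -3.034 -1.235
vertex -0.546 -3.682 -1.603
vertex 0.811 -3.201 -0.589
endloop
endfacet
facet normal 0.771 0.273 0.575
outer loop
vertex 1.234 -3.034 -1.235
vertex 0.811 -3.201 -0.589
vertex 1.258 -3.76 -0.923
endloop
endfacet
facet normal -0.770 -0.273 -0.576
outer loop
vertex -0.546 -3.682 -1.603
vertex -0.098 -4.24 -1.937
vertex -0.522 -4.407 -1.291
endloop
endfacet
facet normal -0.637 0.287 0.716
outer loop
vertex -0.546 -3.682 -1.603
vertex -0.522 -4.407 -1.291
vertex 0.811 -3.201 -0.589
endloop
endfacet
facet normal -0.636 0.286 0.716
outer loop
vertex 0.811 -3.201 -0.589
vertex -0.522 -4.407 -1.291
vertex 0.835 -3.926 -0.278
endloop
endfacet
facet normal 0.771 0.272 0.576
outer loop
vertex 0.811 -3.201 -0.589
vertex 0.835 -3.926 -0.278
vertex 1.258 -3.76 -0.923
endloop
endfacet
facet normal -0.770 -0.273 -0.576
outer loop
vertex -0.522 -4.407 -1.291
vertex -0.098 -4.24 -1.937
vertex -0.074 -4.966 -1.625
endloop
endfacet
facet normal -0.292 -0.652 0.700
outer loop
vertex -0.522 -4.407 -1.291
vertex -0.074 -4.966 -1.625
vertex 0.835 -3.926 -0.278
endloop
endfacet
facet normal -0.293 -0.651 0.700
outer loop
vertex 0.835 -3.926 -0.278
vertex -0.074 -4.966 -1.625
vertex 1.282 -4.485 -0.611
endloop
endfacet
facet normal 0.771 0.273 0.576
outer loop
vertex 0.835 -3.926 -0.278
vertex 1.282 -4.485 -0.611
vertex 1.258 -3.76 -0.923
endloop
endfacet
facet normal -0.771 -0.273 -0.575
outer loop
vertex -0.074 -4.966 -1.625
vertex -0.098 -4.24 -1.937
vertex 0.349 -4.799 -2.271
endloop
endfacet
facet normal 0.345 -0.938 -0.017
outer loop
vertex -0.074 -4.966 -1.625
vertex 0.349 -4.799 -2.271
vertex 1.282 -4.485 -0.611
endloop
endfacet
facet normal 0.345 -0.939 -0.016
outer loop
vertex 1.282 -4.485 -0.611
vertex 0.349 -4.799 -2.271
vertex 1.706 -4.318 -1.257
endloop
endfacet
facet normal 0.770 0.273 0.576
outer loop
vertex 1.282 -4.485 -0.611
vertex 1.706 -4.318 -1.257
vertex 1.258 -3.76 -0.923
endloop
endfacet
facet normal -0.771 -0.272 -0.576
outer loop
vertex 0.349 -4.799 -2.271
vertex -0.098 -4.24 -1.937
vertex 0.325 -4.074 -2.582
endloop
endfacet
facet normal 0.637 -0.286 -0.716
outer loop
vertex 0.349 -4.799 -2.271
vertex 0.325 -4.074 -2.582
vertex 1.706 -4.318 -1.257
endloop
endfacet
facet normal 0.636 -0.287 -0.716
outer loop
vertex 1.706 -4.318 -1.257
vertex 0.325 -4.074 -2.582
vertex 1.682 -3.593 -1.569
endloop
endfacet
facet normal 0.770 0.273 0.576
outer loop
vertex 1.706 -4.318 -1.257
vertex 1.682 -3.593 -1.569
vertex 1.258 -3.76 -0.923
endloop
endfacet

endsolid


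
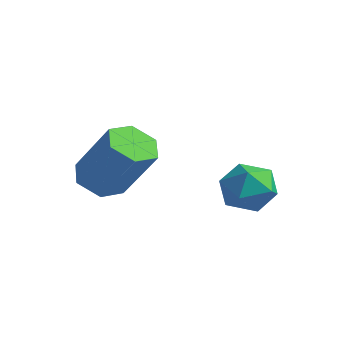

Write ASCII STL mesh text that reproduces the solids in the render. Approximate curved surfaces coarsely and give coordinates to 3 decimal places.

solid 
facet normal -0.876 0.386 0.289
outer loop
vertex -1.839 2.315 1.121
vertex -2.209 1.587 0.971
vertex -1.892 1.745 1.722
endloop
endfacet
facet normal -0.334 0.698 0.633
outer loop
vertex -1.839 2.315 1.121
vertex -1.892 1.745 1.722
vertex -1.189 2.175 1.619
endloop
endfacet
facet normal 0.101 0.984 0.145
outer loop
vertex -1.839 2.315 1.121
vertex -1.189 2.175 1.619
vertex -1.072 2.283 0.804
endloop
endfacet
facet normal -0.171 0.849 -0.500
outer loop
vertex -1.839 2.315 1.121
vertex -1.072 2.283 0.804
vertex -1.702 1.92 0.403
endloop
endfacet
facet normal -0.775 0.479 -0.411
outer loop
vertex -1.839 2.315 1.121
vertex -1.702 1.92 0.403
vertex -2.209 1.587 0.971
endloop
endfacet
facet normal 0.027 0.191 0.981
outer loop
vertex -1.189 2.175 1.619
vertex -1.892 1.745 1.722
vertex -1.158 1.36 1.777
endloop
endfacet
facet normal -0.849 -0.314 0.425
outer loop
vertex -1.892 1.745 1.722
vertex -2.209 1.587 0.971
vertex -1.788 0.997 1.376
endloop
endfacet
facet normal -0.686 -0.163 -0.709
outer loop
vertex -2.209 1.587 0.971
vertex -1.702 1.92 0.403
vertex -1.671 1.105 0.561
endloop
endfacet
facet normal 0.292 0.435 -0.852
outer loop
vertex -1.702 1.92 0.403
vertex -1.072 2.283 0.804
vertex -0.968 1.535 0.458
endloop
endfacet
facet normal 0.732 0.654 0.192
outer loop
vertex -1.072 2.283 0.804
vertex -1.189 2.175 1.619
vertex -0.651 1.693 1.209
endloop
endfacet
facet normal 0.171 -0.849 0.500
outer loop
vertex -1.021 0.965 1.059
vertex -1.158 1.36 1.777
vertex -1.788 0.997 1.376
endloop
endfacet
facet normal -0.101 -0.984 -0.145
outer loop
vertex -1.021 0.965 1.059
vertex -1.788 0.997 1.376
vertex -1.671 1.105 0.561
endloop
endfacet
facet normal 0.334 -0.698 -0.633
outer loop
vertex -1.021 0.965 1.059
vertex -1.671 1.105 0.561
vertex -0.968 1.535 0.458
endloop
endfacet
facet normal 0.876 -0.386 -0.289
outer loop
vertex -1.021 0.965 1.059
vertex -0.968 1.535 0.458
vertex -0.651 1.693 1.209
endloop
endfacet
facet normal 0.775 -0.479 0.411
outer loop
vertex -1.021 0.965 1.059
vertex -0.651 1.693 1.209
vertex -1.158 1.36 1.777
endloop
endfacet
facet normal -0.292 -0.435 0.852
outer loop
vertex -1.788 0.997 1.376
vertex -1.158 1.36 1.777
vertex -1.892 1.745 1.722
endloop
endfacet
facet normal -0.732 -0.654 -0.192
outer loop
vertex -1.671 1.105 0.561
vertex -1.788 0.997 1.376
vertex -2.209 1.587 0.971
endloop
endfacet
facet normal -0.027 -0.191 -0.981
outer loop
vertex -0.968 1.535 0.458
vertex -1.671 1.105 0.561
vertex -1.702 1.92 0.403
endloop
endfacet
facet normal 0.849 0.314 -0.425
outer loop
vertex -0.651 1.693 1.209
vertex -0.968 1.535 0.458
vertex -1.072 2.283 0.804
endloop
endfacet
facet normal 0.686 0.163 0.709
outer loop
vertex -1.158 1.36 1.777
vertex -0.651 1.693 1.209
vertex -1.189 2.175 1.619
endloop
endfacet
facet normal -0.575 -0.129 -0.808
outer loop
vertex -3.414 -0.7 0.892
vertex -3.918 -1.049 1.306
vertex -3.956 -0.315 1.216
endloop
endfacet
facet normal 0.364 0.844 -0.393
outer loop
vertex -3.414 -0.7 0.892
vertex -3.956 -0.315 1.216
vertex -2.357 -0.463 2.38
endloop
endfacet
facet normal 0.364 0.844 -0.393
outer loop
vertex -2.357 -0.463 2.38
vertex -3.956 -0.315 1.216
vertex -2.899 -0.078 2.704
endloop
endfacet
facet normal 0.574 0.128 0.808
outer loop
vertex -2.357 -0.463 2.38
vertex -2.899 -0.078 2.704
vertex -2.862 -0.811 2.794
endloop
endfacet
facet normal -0.574 -0.129 -0.809
outer loop
vertex -3.956 -0.315 1.216
vertex -3.918 -1.049 1.306
vertex -4.461 -0.663 1.63
endloop
endfacet
facet normal -0.452 0.873 0.182
outer loop
vertex -3.956 -0.315 1.216
vertex -4.461 -0.663 1.63
vertex -2.899 -0.078 2.704
endloop
endfacet
facet normal -0.452 0.873 0.182
outer loop
vertex -2.899 -0.078 2.704
vertex -4.461 -0.663 1.63
vertex -3.404 -0.426 3.118
endloop
endfacet
facet normal 0.574 0.128 0.808
outer loop
vertex -2.899 -0.078 2.704
vertex -3.404 -0.426 3.118
vertex -2.862 -0.811 2.794
endloop
endfacet
facet normal -0.574 -0.129 -0.809
outer loop
vertex -4.461 -0.663 1.63
vertex -3.918 -1.049 1.306
vertex -4.423 -1.397 1.72
endloop
endfacet
facet normal -0.817 0.028 0.576
outer loop
vertex -4.461 -0.663 1.63
vertex -4.423 -1.397 1.72
vertex -3.404 -0.426 3.118
endloop
endfacet
facet normal -0.817 0.028 0.576
outer loop
vertex -3.404 -0.426 3.118
vertex -4.423 -1.397 1.72
vertex -3.366 -1.16 3.208
endloop
endfacet
facet normal 0.575 0.129 0.808
outer loop
vertex -3.404 -0.426 3.118
vertex -3.366 -1.16 3.208
vertex -2.862 -0.811 2.794
endloop
endfacet
facet normal -0.574 -0.128 -0.808
outer loop
vertex -4.423 -1.397 1.72
vertex -3.918 -1.049 1.306
vertex -3.881 -1.782 1.396
endloop
endfacet
facet normal -0.364 -0.844 0.393
outer loop
vertex -4.423 -1.397 1.72
vertex -3.881 -1.782 1.396
vertex -3.366 -1.16 3.208
endloop
endfacet
facet normal -0.364 -0.844 0.393
outer loop
vertex -3.366 -1.16 3.208
vertex -3.881 -1.782 1.396
vertex -2.824 -1.545 2.884
endloop
endfacet
facet normal 0.575 0.129 0.808
outer loop
vertex -3.366 -1.16 3.208
vertex -2.824 -1.545 2.884
vertex -2.862 -0.811 2.794
endloop
endfacet
facet normal -0.574 -0.128 -0.808
outer loop
vertex -3.881 -1.782 1.396
vertex -3.918 -1.049 1.306
vertex -3.376 -1.434 0.982
endloop
endfacet
facet normal 0.452 -0.873 -0.182
outer loop
vertex -3.881 -1.782 1.396
vertex -3.376 -1.434 0.982
vertex -2.824 -1.545 2.884
endloop
endfacet
facet normal 0.452 -0.873 -0.182
outer loop
vertex -2.824 -1.545 2.884
vertex -3.376 -1.434 0.982
vertex -2.319 -1.197 2.47
endloop
endfacet
facet normal 0.574 0.129 0.809
outer loop
vertex -2.824 -1.545 2.884
vertex -2.319 -1.197 2.47
vertex -2.862 -0.811 2.794
endloop
endfacet
facet normal -0.575 -0.129 -0.808
outer loop
vertex -3.376 -1.434 0.982
vertex -3.918 -1.049 1.306
vertex -3.414 -0.7 0.892
endloop
endfacet
facet normal 0.817 -0.028 -0.576
outer loop
vertex -3.376 -1.434 0.982
vertex -3.414 -0.7 0.892
vertex -2.319 -1.197 2.47
endloop
endfacet
facet normal 0.817 -0.028 -0.576
outer loop
vertex -2.319 -1.197 2.47
vertex -3.414 -0.7 0.892
vertex -2.357 -0.463 2.38
endloop
endfacet
facet normal 0.574 0.129 0.809
outer loop
vertex -2.319 -1.197 2.47
vertex -2.357 -0.463 2.38
vertex -2.862 -0.811 2.794
endloop
endfacet

endsolid


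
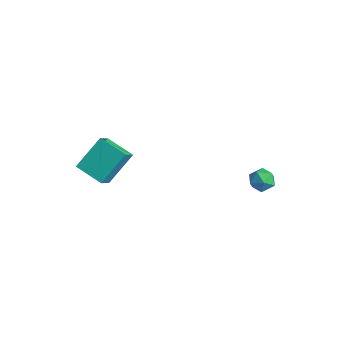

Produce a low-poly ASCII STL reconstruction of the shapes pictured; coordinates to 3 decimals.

solid 
facet normal -0.920 -0.261 0.292
outer loop
vertex -2.627 -3.272 3.809
vertex -3.238 -2.318 2.736
vertex -2.624 -4.892 2.366
endloop
endfacet
facet normal 0.392 -0.611 0.687
outer loop
vertex -1.042 -4.442 1.864
vertex -2.627 -3.272 3.809
vertex -2.624 -4.892 2.366
endloop
endfacet
facet normal -0.920 -0.261 0.292
outer loop
vertex -2.624 -4.892 2.366
vertex -3.238 -2.318 2.736
vertex -3.235 -3.938 1.293
endloop
endfacet
facet normal 0.001 -0.747 -0.665
outer loop
vertex -3.235 -3.938 1.293
vertex -1.042 -4.442 1.864
vertex -2.624 -4.892 2.366
endloop
endfacet
facet normal -0.001 0.747 0.665
outer loop
vertex -2.627 -3.272 3.809
vertex -1.656 -1.868 2.234
vertex -3.238 -2.318 2.736
endloop
endfacet
facet normal 0.392 -0.611 0.687
outer loop
vertex -1.045 -2.822 3.307
vertex -2.627 -3.272 3.809
vertex -1.042 -4.442 1.864
endloop
endfacet
facet normal -0.001 0.747 0.665
outer loop
vertex -1.045 -2.822 3.307
vertex -1.656 -1.868 2.234
vertex -2.627 -3.272 3.809
endloop
endfacet
facet normal -0.392 0.611 -0.687
outer loop
vertex -3.238 -2.318 2.736
vertex -1.656 -1.868 2.234
vertex -3.235 -3.938 1.293
endloop
endfacet
facet normal 0.001 -0.747 -0.665
outer loop
vertex -1.653 -3.488 0.791
vertex -1.042 -4.442 1.864
vertex -3.235 -3.938 1.293
endloop
endfacet
facet normal -0.392 0.611 -0.687
outer loop
vertex -3.235 -3.938 1.293
vertex -1.656 -1.868 2.234
vertex -1.653 -3.488 0.791
endloop
endfacet
facet normal 0.920 0.261 -0.292
outer loop
vertex -1.653 -3.488 0.791
vertex -1.045 -2.822 3.307
vertex -1.042 -4.442 1.864
endloop
endfacet
facet normal 0.920 0.261 -0.292
outer loop
vertex -1.656 -1.868 2.234
vertex -1.045 -2.822 3.307
vertex -1.653 -3.488 0.791
endloop
endfacet
facet normal -0.762 -0.023 0.647
outer loop
vertex 2.488 3.669 0.804
vertex 2.253 2.944 0.502
vertex 2.783 2.976 1.127
endloop
endfacet
facet normal -0.208 0.339 0.917
outer loop
vertex 2.488 3.669 0.804
vertex 2.783 2.976 1.127
vertex 3.281 3.615 1.004
endloop
endfacet
facet normal -0.060 0.878 0.475
outer loop
vertex 2.488 3.669 0.804
vertex 3.281 3.615 1.004
vertex 3.059 3.979 0.304
endloop
endfacet
facet normal -0.522 0.850 -0.069
outer loop
vertex 2.488 3.669 0.804
vertex 3.059 3.979 0.304
vertex 2.424 3.564 -0.007
endloop
endfacet
facet normal -0.955 0.294 0.037
outer loop
vertex 2.488 3.669 0.804
vertex 2.424 3.564 -0.007
vertex 2.253 2.944 0.502
endloop
endfacet
facet normal 0.355 -0.098 0.930
outer loop
vertex 3.281 3.615 1.004
vertex 2.783 2.976 1.127
vertex 3.536 2.856 0.827
endloop
endfacet
facet normal -0.540 -0.682 0.493
outer loop
vertex 2.783 2.976 1.127
vertex 2.253 2.944 0.502
vertex 2.901 2.441 0.516
endloop
endfacet
facet normal -0.852 -0.171 -0.495
outer loop
vertex 2.253 2.944 0.502
vertex 2.424 3.564 -0.007
vertex 2.679 2.805 -0.184
endloop
endfacet
facet normal -0.150 0.729 -0.668
outer loop
vertex 2.424 3.564 -0.007
vertex 3.059 3.979 0.304
vertex 3.177 3.444 -0.307
endloop
endfacet
facet normal 0.596 0.774 0.213
outer loop
vertex 3.059 3.979 0.304
vertex 3.281 3.615 1.004
vertex 3.707 3.476 0.318
endloop
endfacet
facet normal 0.522 -0.850 0.069
outer loop
vertex 3.472 2.751 0.016
vertex 3.536 2.856 0.827
vertex 2.901 2.441 0.516
endloop
endfacet
facet normal 0.060 -0.878 -0.475
outer loop
vertex 3.472 2.751 0.016
vertex 2.901 2.441 0.516
vertex 2.679 2.805 -0.184
endloop
endfacet
facet normal 0.208 -0.339 -0.917
outer loop
vertex 3.472 2.751 0.016
vertex 2.679 2.805 -0.184
vertex 3.177 3.444 -0.307
endloop
endfacet
facet normal 0.762 0.023 -0.647
outer loop
vertex 3.472 2.751 0.016
vertex 3.177 3.444 -0.307
vertex 3.707 3.476 0.318
endloop
endfacet
facet normal 0.955 -0.294 -0.037
outer loop
vertex 3.472 2.751 0.016
vertex 3.707 3.476 0.318
vertex 3.536 2.856 0.827
endloop
endfacet
facet normal 0.150 -0.729 0.668
outer loop
vertex 2.901 2.441 0.516
vertex 3.536 2.856 0.827
vertex 2.783 2.976 1.127
endloop
endfacet
facet normal -0.596 -0.774 -0.213
outer loop
vertex 2.679 2.805 -0.184
vertex 2.901 2.441 0.516
vertex 2.253 2.944 0.502
endloop
endfacet
facet normal -0.355 0.098 -0.930
outer loop
vertex 3.177 3.444 -0.307
vertex 2.679 2.805 -0.184
vertex 2.424 3.564 -0.007
endloop
endfacet
facet normal 0.540 0.682 -0.493
outer loop
vertex 3.707 3.476 0.318
vertex 3.177 3.444 -0.307
vertex 3.059 3.979 0.304
endloop
endfacet
facet normal 0.852 0.171 0.495
outer loop
vertex 3.536 2.856 0.827
vertex 3.707 3.476 0.318
vertex 3.281 3.615 1.004
endloop
endfacet

endsolid


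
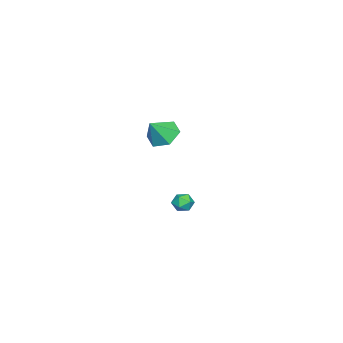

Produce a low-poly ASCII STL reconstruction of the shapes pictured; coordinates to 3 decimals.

solid 
facet normal -0.591 0.291 -0.752
outer loop
vertex 2.546 2.036 2.692
vertex 1.856 2.354 3.357
vertex 2.576 2.985 3.036
endloop
endfacet
facet normal 0.995 0.005 -0.100
outer loop
vertex 2.546 2.036 2.692
vertex 2.576 2.985 3.036
vertex 2.724 1.926 4.463
endloop
endfacet
facet normal -0.591 0.291 -0.752
outer loop
vertex 2.576 2.985 3.036
vertex 1.856 2.354 3.357
vertex 1.886 3.303 3.701
endloop
endfacet
facet normal 0.671 0.627 0.396
outer loop
vertex 2.576 2.985 3.036
vertex 1.886 3.303 3.701
vertex 2.724 1.926 4.463
endloop
endfacet
facet normal -0.591 0.291 -0.752
outer loop
vertex 1.886 3.303 3.701
vertex 1.856 2.354 3.357
vertex 1.166 2.672 4.022
endloop
endfacet
facet normal -0.022 0.474 0.880
outer loop
vertex 1.886 3.303 3.701
vertex 1.166 2.672 4.022
vertex 2.724 1.926 4.463
endloop
endfacet
facet normal -0.591 0.291 -0.752
outer loop
vertex 1.166 2.672 4.022
vertex 1.856 2.354 3.357
vertex 1.136 1.723 3.678
endloop
endfacet
facet normal -0.391 -0.303 0.869
outer loop
vertex 1.166 2.672 4.022
vertex 1.136 1.723 3.678
vertex 2.724 1.926 4.463
endloop
endfacet
facet normal -0.591 0.291 -0.752
outer loop
vertex 1.136 1.723 3.678
vertex 1.856 2.354 3.357
vertex 1.826 1.405 3.013
endloop
endfacet
facet normal -0.066 -0.925 0.374
outer loop
vertex 1.136 1.723 3.678
vertex 1.826 1.405 3.013
vertex 2.724 1.926 4.463
endloop
endfacet
facet normal -0.591 0.291 -0.752
outer loop
vertex 1.826 1.405 3.013
vertex 1.856 2.354 3.357
vertex 2.546 2.036 2.692
endloop
endfacet
facet normal 0.627 -0.771 -0.111
outer loop
vertex 1.826 1.405 3.013
vertex 2.546 2.036 2.692
vertex 2.724 1.926 4.463
endloop
endfacet
facet normal -0.224 0.835 0.502
outer loop
vertex -2.634 2.443 -4.026
vertex -2.58 2.092 -3.418
vertex -2.014 2.409 -3.693
endloop
endfacet
facet normal 0.112 0.988 -0.107
outer loop
vertex -2.634 2.443 -4.026
vertex -2.014 2.409 -3.693
vertex -2.042 2.336 -4.393
endloop
endfacet
facet normal -0.270 0.715 -0.645
outer loop
vertex -2.634 2.443 -4.026
vertex -2.042 2.336 -4.393
vertex -2.625 1.973 -4.551
endloop
endfacet
facet normal -0.843 0.394 -0.367
outer loop
vertex -2.634 2.443 -4.026
vertex -2.625 1.973 -4.551
vertex -2.958 1.822 -3.948
endloop
endfacet
facet normal -0.815 0.468 0.343
outer loop
vertex -2.634 2.443 -4.026
vertex -2.958 1.822 -3.948
vertex -2.58 2.092 -3.418
endloop
endfacet
facet normal 0.745 0.659 -0.099
outer loop
vertex -2.042 2.336 -4.393
vertex -2.014 2.409 -3.693
vertex -1.622 1.918 -4.012
endloop
endfacet
facet normal 0.201 0.412 0.889
outer loop
vertex -2.014 2.409 -3.693
vertex -2.58 2.092 -3.418
vertex -1.955 1.767 -3.409
endloop
endfacet
facet normal -0.754 -0.183 0.631
outer loop
vertex -2.58 2.092 -3.418
vertex -2.958 1.822 -3.948
vertex -2.538 1.404 -3.567
endloop
endfacet
facet normal -0.800 -0.303 -0.518
outer loop
vertex -2.958 1.822 -3.948
vertex -2.625 1.973 -4.551
vertex -2.566 1.331 -4.267
endloop
endfacet
facet normal 0.127 0.217 -0.968
outer loop
vertex -2.625 1.973 -4.551
vertex -2.042 2.336 -4.393
vertex -2.0 1.648 -4.542
endloop
endfacet
facet normal 0.843 -0.394 0.367
outer loop
vertex -1.946 1.297 -3.934
vertex -1.622 1.918 -4.012
vertex -1.955 1.767 -3.409
endloop
endfacet
facet normal 0.270 -0.715 0.645
outer loop
vertex -1.946 1.297 -3.934
vertex -1.955 1.767 -3.409
vertex -2.538 1.404 -3.567
endloop
endfacet
facet normal -0.112 -0.988 0.107
outer loop
vertex -1.946 1.297 -3.934
vertex -2.538 1.404 -3.567
vertex -2.566 1.331 -4.267
endloop
endfacet
facet normal 0.224 -0.835 -0.502
outer loop
vertex -1.946 1.297 -3.934
vertex -2.566 1.331 -4.267
vertex -2.0 1.648 -4.542
endloop
endfacet
facet normal 0.815 -0.468 -0.343
outer loop
vertex -1.946 1.297 -3.934
vertex -2.0 1.648 -4.542
vertex -1.622 1.918 -4.012
endloop
endfacet
facet normal 0.800 0.303 0.518
outer loop
vertex -1.955 1.767 -3.409
vertex -1.622 1.918 -4.012
vertex -2.014 2.409 -3.693
endloop
endfacet
facet normal -0.127 -0.217 0.968
outer loop
vertex -2.538 1.404 -3.567
vertex -1.955 1.767 -3.409
vertex -2.58 2.092 -3.418
endloop
endfacet
facet normal -0.745 -0.659 0.099
outer loop
vertex -2.566 1.331 -4.267
vertex -2.538 1.404 -3.567
vertex -2.958 1.822 -3.948
endloop
endfacet
facet normal -0.201 -0.412 -0.889
outer loop
vertex -2.0 1.648 -4.542
vertex -2.566 1.331 -4.267
vertex -2.625 1.973 -4.551
endloop
endfacet
facet normal 0.754 0.183 -0.631
outer loop
vertex -1.622 1.918 -4.012
vertex -2.0 1.648 -4.542
vertex -2.042 2.336 -4.393
endloop
endfacet

endsolid


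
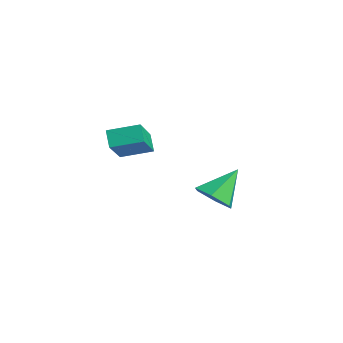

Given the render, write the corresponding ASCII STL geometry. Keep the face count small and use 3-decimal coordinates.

solid 
facet normal 0.170 -0.701 -0.692
outer loop
vertex 2.038 0.812 -0.945
vertex 1.157 0.553 -0.899
vertex 1.415 1.204 -1.495
endloop
endfacet
facet normal 0.579 0.812 -0.077
outer loop
vertex 2.038 0.812 -0.945
vertex 1.415 1.204 -1.495
vertex 0.863 1.767 0.299
endloop
endfacet
facet normal 0.169 -0.701 -0.693
outer loop
vertex 1.415 1.204 -1.495
vertex 1.157 0.553 -0.899
vertex 0.533 0.946 -1.449
endloop
endfacet
facet normal -0.279 0.888 -0.365
outer loop
vertex 1.415 1.204 -1.495
vertex 0.533 0.946 -1.449
vertex 0.863 1.767 0.299
endloop
endfacet
facet normal 0.169 -0.701 -0.693
outer loop
vertex 0.533 0.946 -1.449
vertex 1.157 0.553 -0.899
vertex 0.275 0.295 -0.853
endloop
endfacet
facet normal -0.929 0.370 0.002
outer loop
vertex 0.533 0.946 -1.449
vertex 0.275 0.295 -0.853
vertex 0.863 1.767 0.299
endloop
endfacet
facet normal 0.169 -0.702 -0.692
outer loop
vertex 0.275 0.295 -0.853
vertex 1.157 0.553 -0.899
vertex 0.898 -0.098 -0.302
endloop
endfacet
facet normal -0.721 -0.225 0.655
outer loop
vertex 0.275 0.295 -0.853
vertex 0.898 -0.098 -0.302
vertex 0.863 1.767 0.299
endloop
endfacet
facet normal 0.169 -0.702 -0.692
outer loop
vertex 0.898 -0.098 -0.302
vertex 1.157 0.553 -0.899
vertex 1.78 0.16 -0.348
endloop
endfacet
facet normal 0.137 -0.301 0.944
outer loop
vertex 0.898 -0.098 -0.302
vertex 1.78 0.16 -0.348
vertex 0.863 1.767 0.299
endloop
endfacet
facet normal 0.170 -0.701 -0.692
outer loop
vertex 1.78 0.16 -0.348
vertex 1.157 0.553 -0.899
vertex 2.038 0.812 -0.945
endloop
endfacet
facet normal 0.787 0.217 0.577
outer loop
vertex 1.78 0.16 -0.348
vertex 2.038 0.812 -0.945
vertex 0.863 1.767 0.299
endloop
endfacet
facet normal -0.592 0.483 -0.646
outer loop
vertex 1.359 -3.551 3.221
vertex 1.919 -2.434 3.543
vertex 1.923 -3.661 2.622
endloop
endfacet
facet normal -0.434 -0.865 -0.250
outer loop
vertex 2.981 -4.526 3.777
vertex 1.359 -3.551 3.221
vertex 1.923 -3.661 2.622
endloop
endfacet
facet normal -0.591 0.483 -0.646
outer loop
vertex 1.923 -3.661 2.622
vertex 1.919 -2.434 3.543
vertex 2.483 -2.545 2.944
endloop
endfacet
facet normal 0.679 -0.133 -0.722
outer loop
vertex 2.483 -2.545 2.944
vertex 2.981 -4.526 3.777
vertex 1.923 -3.661 2.622
endloop
endfacet
facet normal -0.679 0.133 0.722
outer loop
vertex 1.359 -3.551 3.221
vertex 2.977 -3.299 4.698
vertex 1.919 -2.434 3.543
endloop
endfacet
facet normal -0.435 -0.865 -0.249
outer loop
vertex 2.417 -4.415 4.376
vertex 1.359 -3.551 3.221
vertex 2.981 -4.526 3.777
endloop
endfacet
facet normal -0.679 0.133 0.722
outer loop
vertex 2.417 -4.415 4.376
vertex 2.977 -3.299 4.698
vertex 1.359 -3.551 3.221
endloop
endfacet
facet normal 0.435 0.865 0.249
outer loop
vertex 1.919 -2.434 3.543
vertex 2.977 -3.299 4.698
vertex 2.483 -2.545 2.944
endloop
endfacet
facet normal 0.679 -0.133 -0.722
outer loop
vertex 3.541 -3.409 4.099
vertex 2.981 -4.526 3.777
vertex 2.483 -2.545 2.944
endloop
endfacet
facet normal 0.434 0.866 0.250
outer loop
vertex 2.483 -2.545 2.944
vertex 2.977 -3.299 4.698
vertex 3.541 -3.409 4.099
endloop
endfacet
facet normal 0.591 -0.483 0.646
outer loop
vertex 3.541 -3.409 4.099
vertex 2.417 -4.415 4.376
vertex 2.981 -4.526 3.777
endloop
endfacet
facet normal 0.591 -0.483 0.646
outer loop
vertex 2.977 -3.299 4.698
vertex 2.417 -4.415 4.376
vertex 3.541 -3.409 4.099
endloop
endfacet

endsolid


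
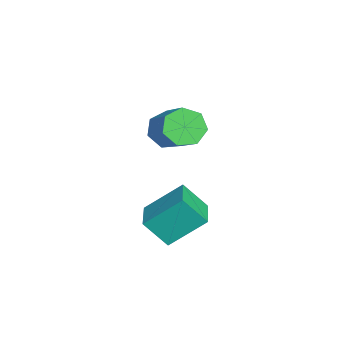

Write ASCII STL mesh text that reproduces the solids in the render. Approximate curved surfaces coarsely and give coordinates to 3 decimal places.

solid 
facet normal -0.994 0.015 -0.109
outer loop
vertex 0.719 -0.598 -2.331
vertex 0.822 0.118 -3.173
vertex 0.805 -1.721 -3.275
endloop
endfacet
facet normal -0.092 -0.645 0.759
outer loop
vertex 1.978 -1.738 -3.147
vertex 0.719 -0.598 -2.331
vertex 0.805 -1.721 -3.275
endloop
endfacet
facet normal -0.994 0.015 -0.109
outer loop
vertex 0.805 -1.721 -3.275
vertex 0.822 0.118 -3.173
vertex 0.908 -1.005 -4.117
endloop
endfacet
facet normal 0.059 -0.764 -0.642
outer loop
vertex 0.908 -1.005 -4.117
vertex 1.978 -1.738 -3.147
vertex 0.805 -1.721 -3.275
endloop
endfacet
facet normal -0.059 0.764 0.642
outer loop
vertex 0.719 -0.598 -2.331
vertex 1.995 0.101 -3.045
vertex 0.822 0.118 -3.173
endloop
endfacet
facet normal -0.092 -0.645 0.759
outer loop
vertex 1.892 -0.615 -2.203
vertex 0.719 -0.598 -2.331
vertex 1.978 -1.738 -3.147
endloop
endfacet
facet normal -0.059 0.764 0.642
outer loop
vertex 1.892 -0.615 -2.203
vertex 1.995 0.101 -3.045
vertex 0.719 -0.598 -2.331
endloop
endfacet
facet normal 0.092 0.645 -0.759
outer loop
vertex 0.822 0.118 -3.173
vertex 1.995 0.101 -3.045
vertex 0.908 -1.005 -4.117
endloop
endfacet
facet normal 0.059 -0.764 -0.642
outer loop
vertex 2.081 -1.022 -3.989
vertex 1.978 -1.738 -3.147
vertex 0.908 -1.005 -4.117
endloop
endfacet
facet normal 0.092 0.645 -0.759
outer loop
vertex 0.908 -1.005 -4.117
vertex 1.995 0.101 -3.045
vertex 2.081 -1.022 -3.989
endloop
endfacet
facet normal 0.994 -0.015 0.109
outer loop
vertex 2.081 -1.022 -3.989
vertex 1.892 -0.615 -2.203
vertex 1.978 -1.738 -3.147
endloop
endfacet
facet normal 0.994 -0.015 0.109
outer loop
vertex 1.995 0.101 -3.045
vertex 1.892 -0.615 -2.203
vertex 2.081 -1.022 -3.989
endloop
endfacet
facet normal -0.781 -0.292 -0.552
outer loop
vertex -1.966 -1.232 -2.456
vertex -2.415 -1.004 -1.941
vertex -2.154 -0.638 -2.504
endloop
endfacet
facet normal 0.547 0.106 -0.830
outer loop
vertex -1.966 -1.232 -2.456
vertex -2.154 -0.638 -2.504
vertex -0.716 -0.765 -1.573
endloop
endfacet
facet normal 0.547 0.106 -0.830
outer loop
vertex -0.716 -0.765 -1.573
vertex -2.154 -0.638 -2.504
vertex -0.904 -0.171 -1.621
endloop
endfacet
facet normal 0.781 0.292 0.552
outer loop
vertex -0.716 -0.765 -1.573
vertex -0.904 -0.171 -1.621
vertex -1.165 -0.536 -1.059
endloop
endfacet
facet normal -0.781 -0.292 -0.552
outer loop
vertex -2.154 -0.638 -2.504
vertex -2.415 -1.004 -1.941
vertex -2.538 -0.319 -2.129
endloop
endfacet
facet normal 0.107 0.809 -0.579
outer loop
vertex -2.154 -0.638 -2.504
vertex -2.538 -0.319 -2.129
vertex -0.904 -0.171 -1.621
endloop
endfacet
facet normal 0.107 0.809 -0.579
outer loop
vertex -0.904 -0.171 -1.621
vertex -2.538 -0.319 -2.129
vertex -1.288 0.148 -1.246
endloop
endfacet
facet normal 0.781 0.291 0.552
outer loop
vertex -0.904 -0.171 -1.621
vertex -1.288 0.148 -1.246
vertex -1.165 -0.536 -1.059
endloop
endfacet
facet normal -0.781 -0.292 -0.552
outer loop
vertex -2.538 -0.319 -2.129
vertex -2.415 -1.004 -1.941
vertex -2.83 -0.516 -1.612
endloop
endfacet
facet normal -0.415 0.903 0.110
outer loop
vertex -2.538 -0.319 -2.129
vertex -2.83 -0.516 -1.612
vertex -1.288 0.148 -1.246
endloop
endfacet
facet normal -0.415 0.903 0.110
outer loop
vertex -1.288 0.148 -1.246
vertex -2.83 -0.516 -1.612
vertex -1.58 -0.049 -0.729
endloop
endfacet
facet normal 0.781 0.291 0.552
outer loop
vertex -1.288 0.148 -1.246
vertex -1.58 -0.049 -0.729
vertex -1.165 -0.536 -1.059
endloop
endfacet
facet normal -0.781 -0.292 -0.552
outer loop
vertex -2.83 -0.516 -1.612
vertex -2.415 -1.004 -1.941
vertex -2.809 -1.08 -1.344
endloop
endfacet
facet normal -0.623 0.317 0.715
outer loop
vertex -2.83 -0.516 -1.612
vertex -2.809 -1.08 -1.344
vertex -1.58 -0.049 -0.729
endloop
endfacet
facet normal -0.624 0.317 0.715
outer loop
vertex -1.58 -0.049 -0.729
vertex -2.809 -1.08 -1.344
vertex -1.559 -0.612 -0.461
endloop
endfacet
facet normal 0.781 0.292 0.552
outer loop
vertex -1.58 -0.049 -0.729
vertex -1.559 -0.612 -0.461
vertex -1.165 -0.536 -1.059
endloop
endfacet
facet normal -0.780 -0.293 -0.552
outer loop
vertex -2.809 -1.08 -1.344
vertex -2.415 -1.004 -1.941
vertex -2.491 -1.586 -1.525
endloop
endfacet
facet normal -0.362 -0.507 0.782
outer loop
vertex -2.809 -1.08 -1.344
vertex -2.491 -1.586 -1.525
vertex -1.559 -0.612 -0.461
endloop
endfacet
facet normal -0.363 -0.507 0.782
outer loop
vertex -1.559 -0.612 -0.461
vertex -2.491 -1.586 -1.525
vertex -1.241 -1.119 -0.642
endloop
endfacet
facet normal 0.781 0.293 0.552
outer loop
vertex -1.559 -0.612 -0.461
vertex -1.241 -1.119 -0.642
vertex -1.165 -0.536 -1.059
endloop
endfacet
facet normal -0.781 -0.292 -0.552
outer loop
vertex -2.491 -1.586 -1.525
vertex -2.415 -1.004 -1.941
vertex -2.116 -1.654 -2.02
endloop
endfacet
facet normal 0.171 -0.950 0.260
outer loop
vertex -2.491 -1.586 -1.525
vertex -2.116 -1.654 -2.02
vertex -1.241 -1.119 -0.642
endloop
endfacet
facet normal 0.171 -0.950 0.260
outer loop
vertex -1.241 -1.119 -0.642
vertex -2.116 -1.654 -2.02
vertex -0.866 -1.187 -1.137
endloop
endfacet
facet normal 0.781 0.293 0.552
outer loop
vertex -1.241 -1.119 -0.642
vertex -0.866 -1.187 -1.137
vertex -1.165 -0.536 -1.059
endloop
endfacet
facet normal -0.781 -0.292 -0.552
outer loop
vertex -2.116 -1.654 -2.02
vertex -2.415 -1.004 -1.941
vertex -1.966 -1.232 -2.456
endloop
endfacet
facet normal 0.576 -0.677 -0.457
outer loop
vertex -2.116 -1.654 -2.02
vertex -1.966 -1.232 -2.456
vertex -0.866 -1.187 -1.137
endloop
endfacet
facet normal 0.576 -0.677 -0.457
outer loop
vertex -0.866 -1.187 -1.137
vertex -1.966 -1.232 -2.456
vertex -0.716 -0.765 -1.573
endloop
endfacet
facet normal 0.781 0.293 0.552
outer loop
vertex -0.866 -1.187 -1.137
vertex -0.716 -0.765 -1.573
vertex -1.165 -0.536 -1.059
endloop
endfacet

endsolid


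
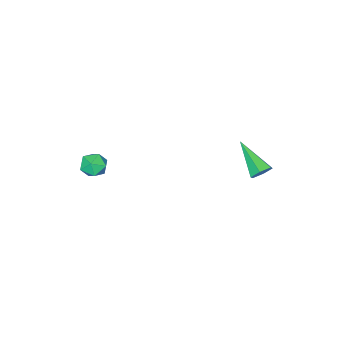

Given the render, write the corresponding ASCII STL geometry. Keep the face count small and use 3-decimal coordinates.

solid 
facet normal 0.195 0.825 -0.530
outer loop
vertex -3.245 4.153 -3.653
vertex -3.665 3.938 -4.142
vertex -3.903 4.321 -3.633
endloop
endfacet
facet normal 0.100 0.276 0.956
outer loop
vertex -3.245 4.153 -3.653
vertex -3.903 4.321 -3.633
vertex -4.095 2.122 -2.978
endloop
endfacet
facet normal 0.195 0.825 -0.530
outer loop
vertex -3.903 4.321 -3.633
vertex -3.665 3.938 -4.142
vertex -4.324 4.106 -4.123
endloop
endfacet
facet normal -0.786 0.239 0.571
outer loop
vertex -3.903 4.321 -3.633
vertex -4.324 4.106 -4.123
vertex -4.095 2.122 -2.978
endloop
endfacet
facet normal 0.195 0.826 -0.528
outer loop
vertex -4.324 4.106 -4.123
vertex -3.665 3.938 -4.142
vertex -4.085 3.724 -4.632
endloop
endfacet
facet normal -0.935 -0.252 -0.250
outer loop
vertex -4.324 4.106 -4.123
vertex -4.085 3.724 -4.632
vertex -4.095 2.122 -2.978
endloop
endfacet
facet normal 0.197 0.825 -0.529
outer loop
vertex -4.085 3.724 -4.632
vertex -3.665 3.938 -4.142
vertex -3.427 3.555 -4.651
endloop
endfacet
facet normal -0.200 -0.703 -0.682
outer loop
vertex -4.085 3.724 -4.632
vertex -3.427 3.555 -4.651
vertex -4.095 2.122 -2.978
endloop
endfacet
facet normal 0.195 0.825 -0.530
outer loop
vertex -3.427 3.555 -4.651
vertex -3.665 3.938 -4.142
vertex -3.007 3.77 -4.162
endloop
endfacet
facet normal 0.685 -0.665 -0.296
outer loop
vertex -3.427 3.555 -4.651
vertex -3.007 3.77 -4.162
vertex -4.095 2.122 -2.978
endloop
endfacet
facet normal 0.195 0.825 -0.530
outer loop
vertex -3.007 3.77 -4.162
vertex -3.665 3.938 -4.142
vertex -3.245 4.153 -3.653
endloop
endfacet
facet normal 0.834 -0.176 0.522
outer loop
vertex -3.007 3.77 -4.162
vertex -3.245 4.153 -3.653
vertex -4.095 2.122 -2.978
endloop
endfacet
facet normal -0.859 -0.149 0.489
outer loop
vertex 2.57 -0.829 -1.764
vertex 2.795 -1.577 -1.596
vertex 2.978 -0.983 -1.094
endloop
endfacet
facet normal -0.661 0.536 0.526
outer loop
vertex 2.57 -0.829 -1.764
vertex 2.978 -0.983 -1.094
vertex 3.155 -0.337 -1.53
endloop
endfacet
facet normal -0.603 0.785 -0.141
outer loop
vertex 2.57 -0.829 -1.764
vertex 3.155 -0.337 -1.53
vertex 3.082 -0.532 -2.301
endloop
endfacet
facet normal -0.766 0.255 -0.590
outer loop
vertex 2.57 -0.829 -1.764
vertex 3.082 -0.532 -2.301
vertex 2.859 -1.298 -2.342
endloop
endfacet
facet normal -0.925 -0.323 -0.200
outer loop
vertex 2.57 -0.829 -1.764
vertex 2.859 -1.298 -2.342
vertex 2.795 -1.577 -1.596
endloop
endfacet
facet normal -0.014 0.562 0.827
outer loop
vertex 3.155 -0.337 -1.53
vertex 2.978 -0.983 -1.094
vertex 3.741 -0.782 -1.218
endloop
endfacet
facet normal -0.336 -0.545 0.768
outer loop
vertex 2.978 -0.983 -1.094
vertex 2.795 -1.577 -1.596
vertex 3.518 -1.548 -1.259
endloop
endfacet
facet normal -0.443 -0.827 -0.347
outer loop
vertex 2.795 -1.577 -1.596
vertex 2.859 -1.298 -2.342
vertex 3.445 -1.743 -2.03
endloop
endfacet
facet normal -0.187 0.107 -0.977
outer loop
vertex 2.859 -1.298 -2.342
vertex 3.082 -0.532 -2.301
vertex 3.622 -1.097 -2.466
endloop
endfacet
facet normal 0.078 0.965 -0.251
outer loop
vertex 3.082 -0.532 -2.301
vertex 3.155 -0.337 -1.53
vertex 3.805 -0.503 -1.964
endloop
endfacet
facet normal 0.766 -0.255 0.590
outer loop
vertex 4.03 -1.251 -1.796
vertex 3.741 -0.782 -1.218
vertex 3.518 -1.548 -1.259
endloop
endfacet
facet normal 0.603 -0.785 0.141
outer loop
vertex 4.03 -1.251 -1.796
vertex 3.518 -1.548 -1.259
vertex 3.445 -1.743 -2.03
endloop
endfacet
facet normal 0.661 -0.536 -0.526
outer loop
vertex 4.03 -1.251 -1.796
vertex 3.445 -1.743 -2.03
vertex 3.622 -1.097 -2.466
endloop
endfacet
facet normal 0.859 0.149 -0.489
outer loop
vertex 4.03 -1.251 -1.796
vertex 3.622 -1.097 -2.466
vertex 3.805 -0.503 -1.964
endloop
endfacet
facet normal 0.925 0.323 0.200
outer loop
vertex 4.03 -1.251 -1.796
vertex 3.805 -0.503 -1.964
vertex 3.741 -0.782 -1.218
endloop
endfacet
facet normal 0.187 -0.107 0.977
outer loop
vertex 3.518 -1.548 -1.259
vertex 3.741 -0.782 -1.218
vertex 2.978 -0.983 -1.094
endloop
endfacet
facet normal -0.078 -0.965 0.251
outer loop
vertex 3.445 -1.743 -2.03
vertex 3.518 -1.548 -1.259
vertex 2.795 -1.577 -1.596
endloop
endfacet
facet normal 0.014 -0.562 -0.827
outer loop
vertex 3.622 -1.097 -2.466
vertex 3.445 -1.743 -2.03
vertex 2.859 -1.298 -2.342
endloop
endfacet
facet normal 0.336 0.545 -0.768
outer loop
vertex 3.805 -0.503 -1.964
vertex 3.622 -1.097 -2.466
vertex 3.082 -0.532 -2.301
endloop
endfacet
facet normal 0.443 0.827 0.347
outer loop
vertex 3.741 -0.782 -1.218
vertex 3.805 -0.503 -1.964
vertex 3.155 -0.337 -1.53
endloop
endfacet

endsolid
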